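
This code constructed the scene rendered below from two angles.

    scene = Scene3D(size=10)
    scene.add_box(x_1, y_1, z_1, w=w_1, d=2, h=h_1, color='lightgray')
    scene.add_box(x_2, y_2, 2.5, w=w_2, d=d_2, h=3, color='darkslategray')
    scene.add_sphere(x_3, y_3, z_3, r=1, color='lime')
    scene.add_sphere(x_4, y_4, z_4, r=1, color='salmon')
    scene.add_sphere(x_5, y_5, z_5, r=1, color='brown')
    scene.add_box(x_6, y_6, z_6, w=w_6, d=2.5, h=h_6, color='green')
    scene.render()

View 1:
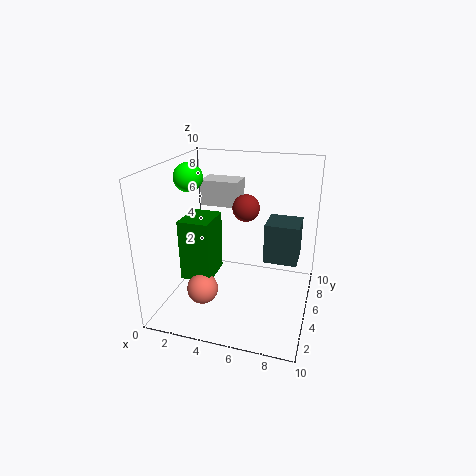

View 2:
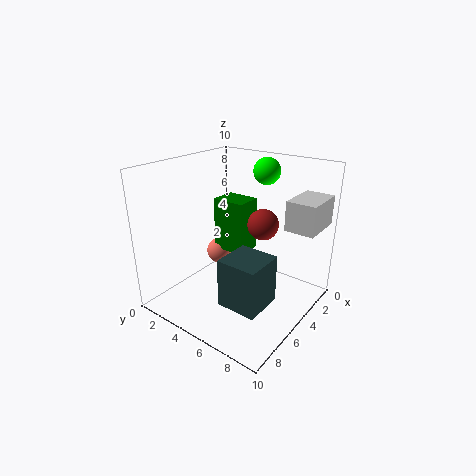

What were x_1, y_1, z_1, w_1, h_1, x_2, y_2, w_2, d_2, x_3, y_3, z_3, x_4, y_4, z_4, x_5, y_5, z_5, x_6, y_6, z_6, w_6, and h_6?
x_1 = 1; y_1 = 8; z_1 = 6; w_1 = 3; h_1 = 2; x_2 = 6.5; y_2 = 6.5; w_2 = 2.5; d_2 = 2.5; x_3 = 1.5; y_3 = 5; z_3 = 9; x_4 = 3.5; y_4 = 2; z_4 = 2.5; x_5 = 5; y_5 = 7; z_5 = 6.5; x_6 = 2; y_6 = 2; z_6 = 3; w_6 = 2; h_6 = 4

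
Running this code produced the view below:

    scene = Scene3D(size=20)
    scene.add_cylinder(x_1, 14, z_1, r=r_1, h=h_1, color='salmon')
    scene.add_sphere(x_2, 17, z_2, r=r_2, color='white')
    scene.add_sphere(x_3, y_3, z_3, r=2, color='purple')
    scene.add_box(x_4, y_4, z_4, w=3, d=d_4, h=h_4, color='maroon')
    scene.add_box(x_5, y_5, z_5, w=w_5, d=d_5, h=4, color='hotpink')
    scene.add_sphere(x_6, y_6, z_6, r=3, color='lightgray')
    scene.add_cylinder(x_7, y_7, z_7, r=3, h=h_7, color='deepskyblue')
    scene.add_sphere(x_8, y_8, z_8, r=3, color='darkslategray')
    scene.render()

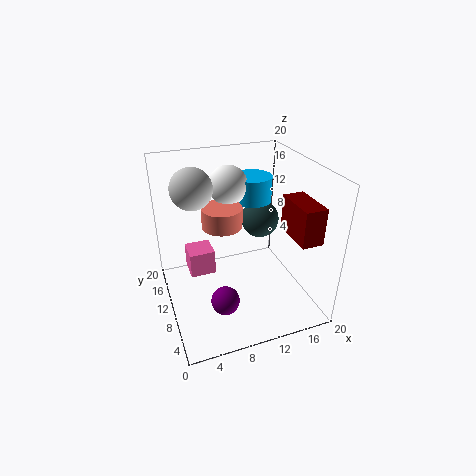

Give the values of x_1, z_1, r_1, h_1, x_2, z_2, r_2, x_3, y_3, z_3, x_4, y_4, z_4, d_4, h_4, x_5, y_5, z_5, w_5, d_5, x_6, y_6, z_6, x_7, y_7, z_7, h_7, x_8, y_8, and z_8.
x_1 = 9; z_1 = 10; r_1 = 3; h_1 = 3; x_2 = 11; z_2 = 15; r_2 = 3; x_3 = 7; y_3 = 7; z_3 = 2; x_4 = 16; y_4 = 3; z_4 = 11; d_4 = 6; h_4 = 5; x_5 = 4; y_5 = 15; z_5 = 1; w_5 = 4; d_5 = 4; x_6 = 5; y_6 = 15; z_6 = 16; x_7 = 15; y_7 = 17; z_7 = 12; h_7 = 4; x_8 = 16; y_8 = 16; z_8 = 9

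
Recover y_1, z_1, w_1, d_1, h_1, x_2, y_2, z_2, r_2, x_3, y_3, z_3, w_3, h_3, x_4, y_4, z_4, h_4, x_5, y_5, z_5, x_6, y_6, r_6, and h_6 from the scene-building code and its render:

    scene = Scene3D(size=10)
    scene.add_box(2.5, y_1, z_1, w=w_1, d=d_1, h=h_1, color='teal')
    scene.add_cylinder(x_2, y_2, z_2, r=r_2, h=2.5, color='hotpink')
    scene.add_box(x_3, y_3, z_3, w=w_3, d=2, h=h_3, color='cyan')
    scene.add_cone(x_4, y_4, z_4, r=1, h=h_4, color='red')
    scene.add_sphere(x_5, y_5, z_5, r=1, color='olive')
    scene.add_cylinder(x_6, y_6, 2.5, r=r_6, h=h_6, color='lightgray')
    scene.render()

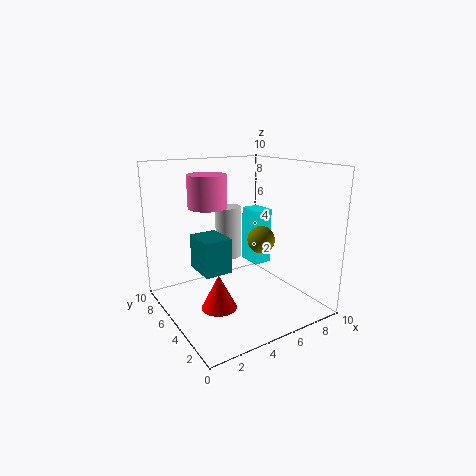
y_1 = 5, z_1 = 2.5, w_1 = 2, d_1 = 2.5, h_1 = 2.5, x_2 = 4.5, y_2 = 8.5, z_2 = 6.5, r_2 = 1.5, x_3 = 8, y_3 = 7, z_3 = 1.5, w_3 = 1.5, h_3 = 4.5, x_4 = 1.5, y_4 = 1.5, z_4 = 2.5, h_4 = 2, x_5 = 7, y_5 = 5, z_5 = 4.5, x_6 = 6, y_6 = 8, r_6 = 1, h_6 = 4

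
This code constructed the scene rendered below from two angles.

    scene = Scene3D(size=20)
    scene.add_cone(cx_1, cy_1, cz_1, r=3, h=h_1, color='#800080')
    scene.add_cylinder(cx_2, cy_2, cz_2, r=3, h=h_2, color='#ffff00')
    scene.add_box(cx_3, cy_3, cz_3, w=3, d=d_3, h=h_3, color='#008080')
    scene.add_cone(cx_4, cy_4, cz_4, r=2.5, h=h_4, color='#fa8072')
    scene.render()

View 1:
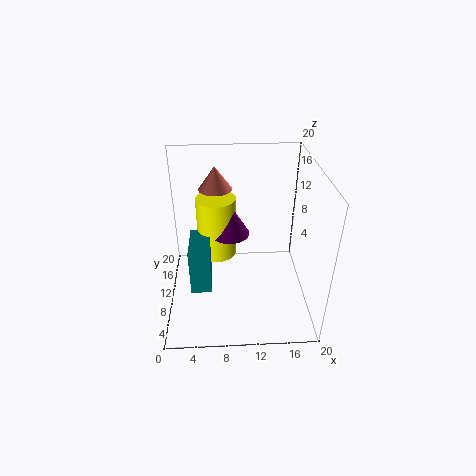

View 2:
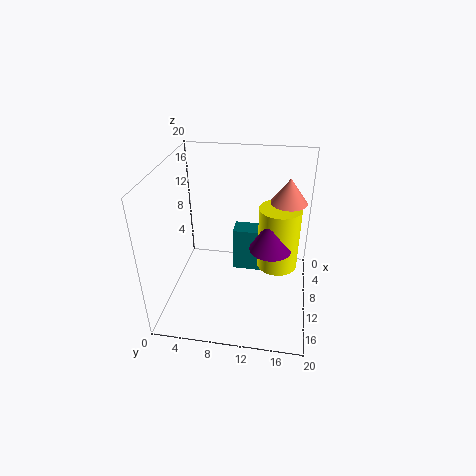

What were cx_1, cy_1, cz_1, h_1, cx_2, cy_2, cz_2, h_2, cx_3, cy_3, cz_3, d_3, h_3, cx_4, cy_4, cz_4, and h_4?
cx_1 = 9
cy_1 = 14.5
cz_1 = 8
h_1 = 5
cx_2 = 7
cy_2 = 15.5
cz_2 = 4
h_2 = 9.5
cx_3 = 3
cy_3 = 8.5
cz_3 = 1.5
d_3 = 6.5
h_3 = 7
cx_4 = 7
cy_4 = 16.5
cz_4 = 14.5
h_4 = 3.5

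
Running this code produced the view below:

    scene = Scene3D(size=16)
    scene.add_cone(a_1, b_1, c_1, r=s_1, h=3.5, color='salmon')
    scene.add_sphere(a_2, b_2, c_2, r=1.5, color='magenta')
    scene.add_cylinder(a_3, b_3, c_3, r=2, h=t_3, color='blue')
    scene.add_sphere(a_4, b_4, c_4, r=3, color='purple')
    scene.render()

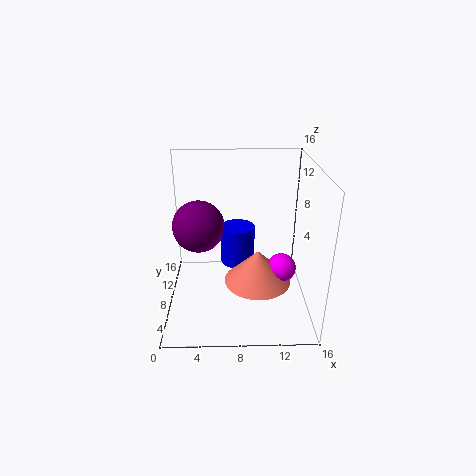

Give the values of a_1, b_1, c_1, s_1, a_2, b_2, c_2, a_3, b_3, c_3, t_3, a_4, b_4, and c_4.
a_1 = 10
b_1 = 5
c_1 = 4.5
s_1 = 3.5
a_2 = 12.5
b_2 = 5
c_2 = 6
a_3 = 8
b_3 = 10
c_3 = 4
t_3 = 4.5
a_4 = 3.5
b_4 = 10
c_4 = 8.5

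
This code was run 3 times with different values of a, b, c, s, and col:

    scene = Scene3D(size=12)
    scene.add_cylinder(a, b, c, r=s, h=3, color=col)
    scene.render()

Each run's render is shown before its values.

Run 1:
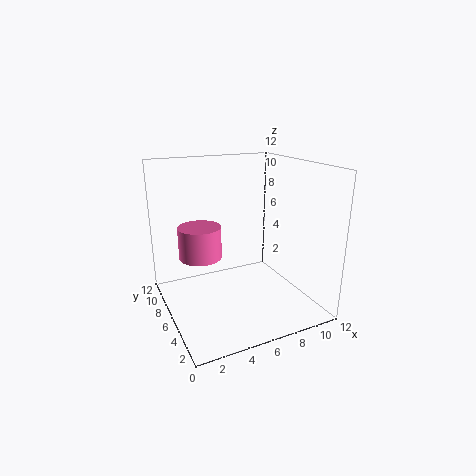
a = 4
b = 10
c = 3
s = 2
col = 'hotpink'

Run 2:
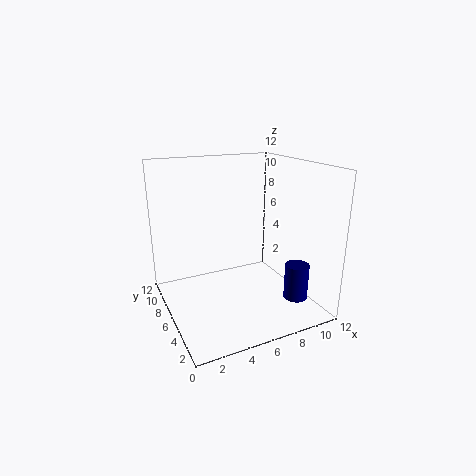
a = 10
b = 3
c = 1
s = 1
col = 'navy'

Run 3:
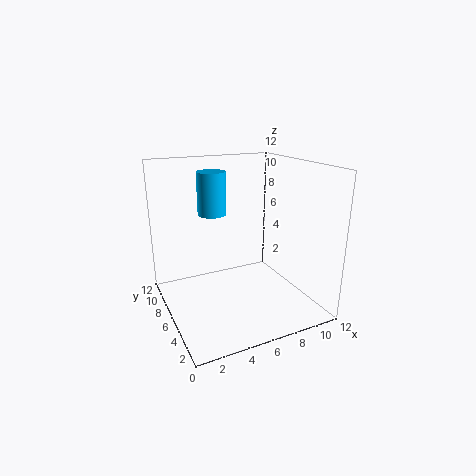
a = 3
b = 4
c = 9
s = 1
col = 'deepskyblue'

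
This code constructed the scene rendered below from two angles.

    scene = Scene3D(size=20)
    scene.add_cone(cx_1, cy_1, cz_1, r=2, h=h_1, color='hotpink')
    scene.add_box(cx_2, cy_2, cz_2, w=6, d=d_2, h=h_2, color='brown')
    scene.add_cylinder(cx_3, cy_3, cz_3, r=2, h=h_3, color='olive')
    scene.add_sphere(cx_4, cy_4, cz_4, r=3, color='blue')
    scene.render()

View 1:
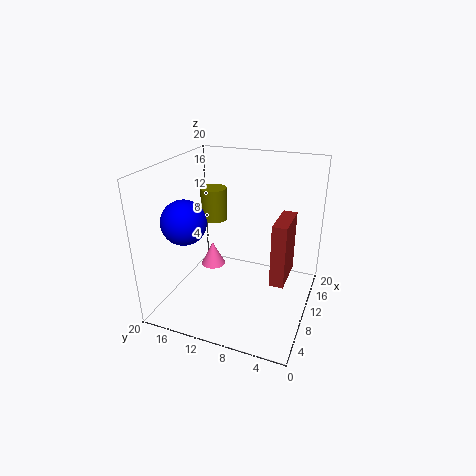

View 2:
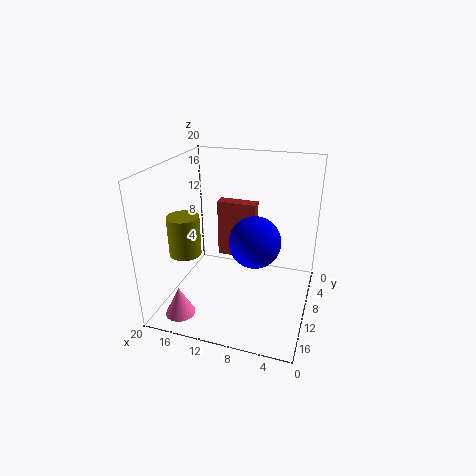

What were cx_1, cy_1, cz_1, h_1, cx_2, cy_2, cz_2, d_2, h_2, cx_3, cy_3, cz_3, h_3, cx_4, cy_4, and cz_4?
cx_1 = 16, cy_1 = 17, cz_1 = 1, h_1 = 4, cx_2 = 9, cy_2 = 3, cz_2 = 4, d_2 = 2, h_2 = 9, cx_3 = 15, cy_3 = 16, cz_3 = 10, h_3 = 5, cx_4 = 6, cy_4 = 16, cz_4 = 13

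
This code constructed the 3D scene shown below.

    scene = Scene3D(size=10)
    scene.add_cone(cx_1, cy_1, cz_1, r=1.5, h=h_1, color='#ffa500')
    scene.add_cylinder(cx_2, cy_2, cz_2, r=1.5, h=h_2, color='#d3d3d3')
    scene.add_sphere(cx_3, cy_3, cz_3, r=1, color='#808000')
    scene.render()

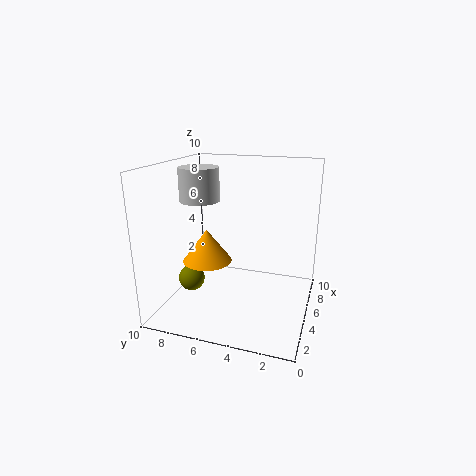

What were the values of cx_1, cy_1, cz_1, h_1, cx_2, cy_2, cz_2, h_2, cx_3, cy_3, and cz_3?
cx_1 = 2, cy_1 = 6, cz_1 = 4.5, h_1 = 2, cx_2 = 6.5, cy_2 = 8.5, cz_2 = 7, h_2 = 2.5, cx_3 = 5.5, cy_3 = 9, cz_3 = 1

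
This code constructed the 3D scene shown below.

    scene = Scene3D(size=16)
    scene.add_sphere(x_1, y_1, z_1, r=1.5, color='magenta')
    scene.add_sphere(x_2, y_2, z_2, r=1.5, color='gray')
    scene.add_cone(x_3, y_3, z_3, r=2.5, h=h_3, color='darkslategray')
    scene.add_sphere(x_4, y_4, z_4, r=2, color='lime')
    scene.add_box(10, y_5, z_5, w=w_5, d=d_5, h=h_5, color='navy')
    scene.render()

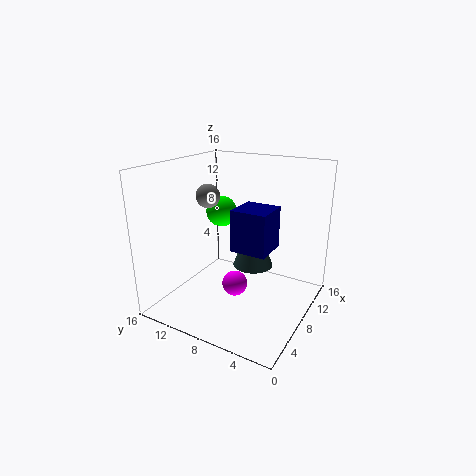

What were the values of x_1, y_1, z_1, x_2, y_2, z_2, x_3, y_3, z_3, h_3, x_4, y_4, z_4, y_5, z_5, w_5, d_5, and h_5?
x_1 = 8.5, y_1 = 8.75, z_1 = 1.75, x_2 = 11, y_2 = 14, z_2 = 11.25, x_3 = 12.25, y_3 = 8.25, z_3 = 2.75, h_3 = 6.75, x_4 = 13.25, y_4 = 13.5, z_4 = 8.75, y_5 = 5.75, z_5 = 5, w_5 = 4.5, d_5 = 4.5, h_5 = 5.25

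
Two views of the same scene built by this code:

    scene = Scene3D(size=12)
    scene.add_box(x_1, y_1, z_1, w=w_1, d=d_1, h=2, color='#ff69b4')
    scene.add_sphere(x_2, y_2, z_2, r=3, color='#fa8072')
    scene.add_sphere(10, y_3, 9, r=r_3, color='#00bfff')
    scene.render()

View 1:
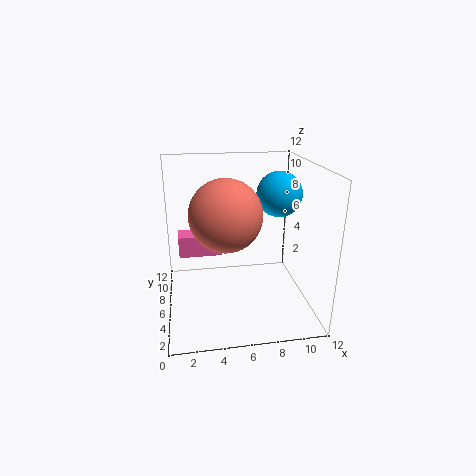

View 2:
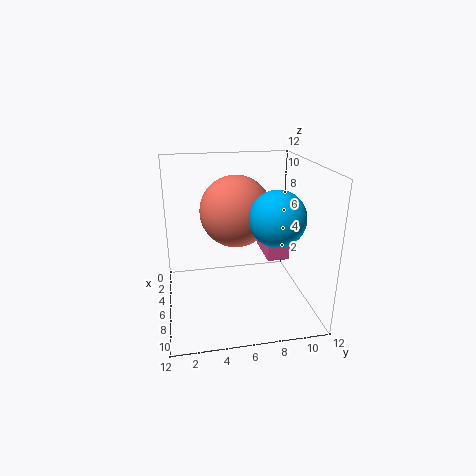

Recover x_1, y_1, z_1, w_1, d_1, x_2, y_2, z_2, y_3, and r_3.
x_1 = 1, y_1 = 9, z_1 = 3, w_1 = 4, d_1 = 2, x_2 = 5, y_2 = 6, z_2 = 8, y_3 = 8, r_3 = 2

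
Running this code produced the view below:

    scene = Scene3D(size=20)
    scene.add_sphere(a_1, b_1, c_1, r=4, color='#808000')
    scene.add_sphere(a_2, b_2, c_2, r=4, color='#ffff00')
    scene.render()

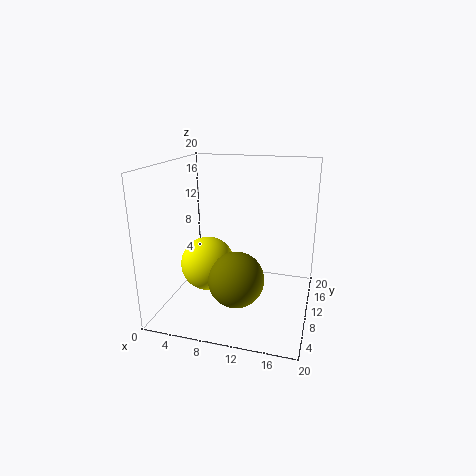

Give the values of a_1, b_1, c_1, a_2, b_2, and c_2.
a_1 = 10, b_1 = 9, c_1 = 4, a_2 = 5, b_2 = 11, c_2 = 5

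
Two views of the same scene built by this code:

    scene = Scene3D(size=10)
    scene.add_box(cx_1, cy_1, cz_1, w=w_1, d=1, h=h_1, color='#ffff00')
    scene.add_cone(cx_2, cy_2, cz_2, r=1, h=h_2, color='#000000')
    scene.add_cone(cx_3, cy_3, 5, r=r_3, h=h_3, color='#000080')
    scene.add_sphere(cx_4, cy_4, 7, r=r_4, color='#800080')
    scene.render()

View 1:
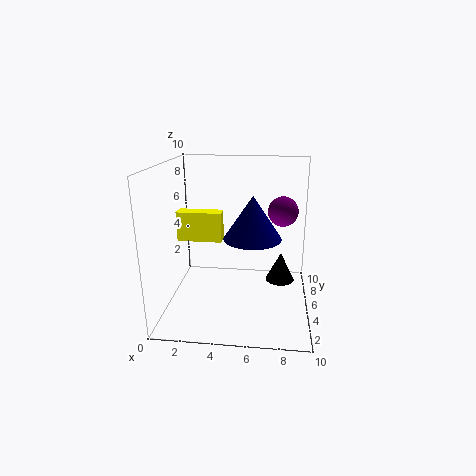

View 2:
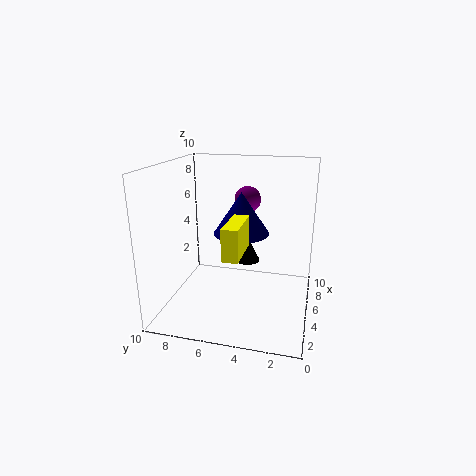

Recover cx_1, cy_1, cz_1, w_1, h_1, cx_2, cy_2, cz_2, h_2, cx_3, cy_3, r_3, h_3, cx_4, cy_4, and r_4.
cx_1 = 1
cy_1 = 4
cz_1 = 5
w_1 = 3
h_1 = 2
cx_2 = 8
cy_2 = 5
cz_2 = 2
h_2 = 2
cx_3 = 6
cy_3 = 5
r_3 = 2
h_3 = 3
cx_4 = 8
cy_4 = 5
r_4 = 1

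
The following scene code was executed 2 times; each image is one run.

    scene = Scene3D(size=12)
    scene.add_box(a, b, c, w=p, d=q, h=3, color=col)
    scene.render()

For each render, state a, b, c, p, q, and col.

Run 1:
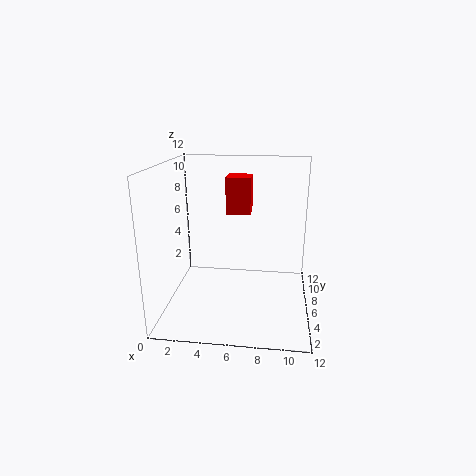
a = 5; b = 6; c = 8; p = 2; q = 2; col = 'red'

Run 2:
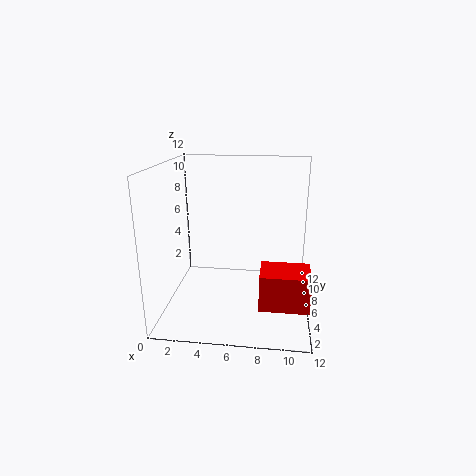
a = 8; b = 3; c = 1; p = 4; q = 3; col = 'red'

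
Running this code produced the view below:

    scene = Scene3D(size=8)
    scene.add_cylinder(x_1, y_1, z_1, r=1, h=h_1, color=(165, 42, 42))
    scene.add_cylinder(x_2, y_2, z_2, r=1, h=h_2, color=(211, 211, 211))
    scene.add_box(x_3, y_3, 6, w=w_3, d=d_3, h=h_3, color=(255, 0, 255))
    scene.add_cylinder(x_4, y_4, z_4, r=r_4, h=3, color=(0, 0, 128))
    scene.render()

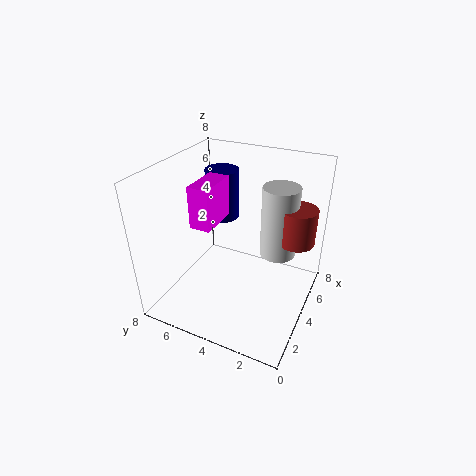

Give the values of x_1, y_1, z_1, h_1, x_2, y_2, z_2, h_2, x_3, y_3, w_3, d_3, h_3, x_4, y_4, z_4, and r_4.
x_1 = 5; y_1 = 1; z_1 = 4; h_1 = 2; x_2 = 5; y_2 = 2; z_2 = 3; h_2 = 4; x_3 = 1; y_3 = 4; w_3 = 2; d_3 = 1; h_3 = 2; x_4 = 6; y_4 = 6; z_4 = 4; r_4 = 1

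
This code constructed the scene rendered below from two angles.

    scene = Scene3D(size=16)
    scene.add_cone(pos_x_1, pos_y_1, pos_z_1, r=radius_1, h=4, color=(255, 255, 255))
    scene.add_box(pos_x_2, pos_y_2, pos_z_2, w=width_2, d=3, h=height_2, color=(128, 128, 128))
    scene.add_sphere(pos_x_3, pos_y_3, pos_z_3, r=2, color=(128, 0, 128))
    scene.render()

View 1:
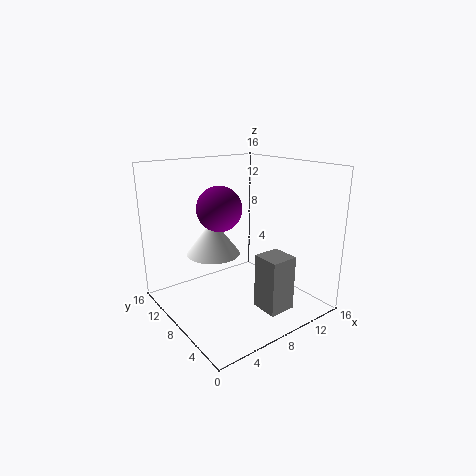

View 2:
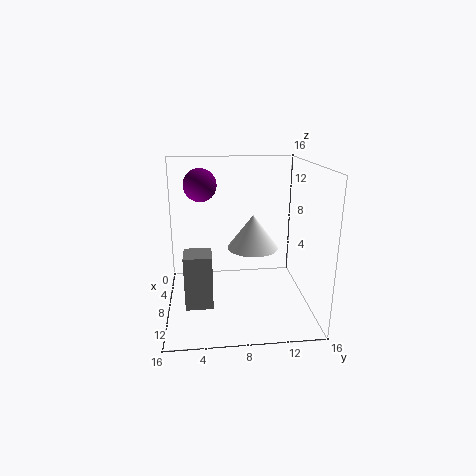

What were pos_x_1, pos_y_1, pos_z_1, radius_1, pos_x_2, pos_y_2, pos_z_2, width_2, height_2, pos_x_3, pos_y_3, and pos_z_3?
pos_x_1 = 6, pos_y_1 = 10, pos_z_1 = 6, radius_1 = 3, pos_x_2 = 8, pos_y_2 = 2, pos_z_2 = 1, width_2 = 3, height_2 = 6, pos_x_3 = 3, pos_y_3 = 4, pos_z_3 = 13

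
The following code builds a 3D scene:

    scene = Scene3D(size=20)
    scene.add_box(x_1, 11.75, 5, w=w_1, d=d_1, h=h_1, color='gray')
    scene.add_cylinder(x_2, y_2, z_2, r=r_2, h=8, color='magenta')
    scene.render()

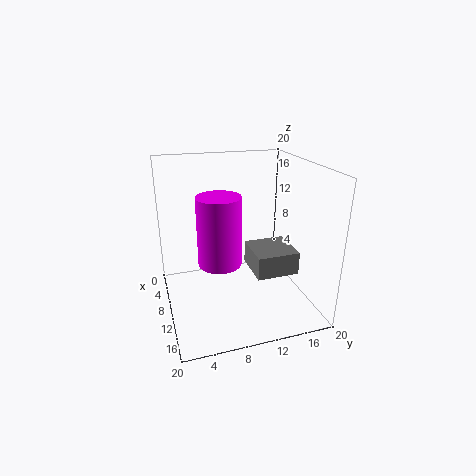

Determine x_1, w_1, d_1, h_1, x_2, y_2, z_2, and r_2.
x_1 = 7.75
w_1 = 6
d_1 = 6
h_1 = 3.25
x_2 = 16.5
y_2 = 5.75
z_2 = 10.25
r_2 = 2.5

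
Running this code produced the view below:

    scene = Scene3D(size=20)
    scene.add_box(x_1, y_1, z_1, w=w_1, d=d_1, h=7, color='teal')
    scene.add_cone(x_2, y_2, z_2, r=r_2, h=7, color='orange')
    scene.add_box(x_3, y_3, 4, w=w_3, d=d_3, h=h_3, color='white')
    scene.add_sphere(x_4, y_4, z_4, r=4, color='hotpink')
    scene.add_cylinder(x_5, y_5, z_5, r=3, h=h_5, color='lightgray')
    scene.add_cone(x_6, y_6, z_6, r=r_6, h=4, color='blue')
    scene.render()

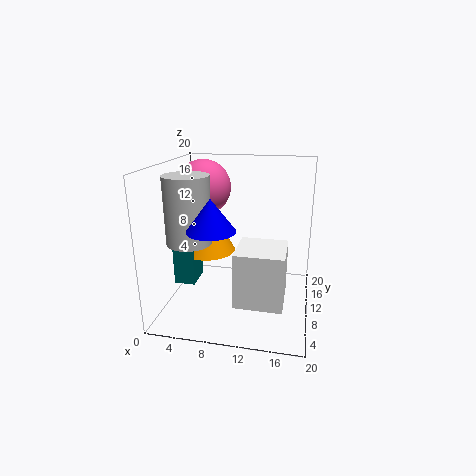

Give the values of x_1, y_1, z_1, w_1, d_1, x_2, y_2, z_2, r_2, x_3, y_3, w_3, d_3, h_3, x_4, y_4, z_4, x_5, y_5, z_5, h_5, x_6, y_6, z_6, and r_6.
x_1 = 1, y_1 = 8, z_1 = 3, w_1 = 3, d_1 = 4, x_2 = 5, y_2 = 12, z_2 = 7, r_2 = 4, x_3 = 11, y_3 = 2, w_3 = 6, d_3 = 6, h_3 = 7, x_4 = 4, y_4 = 14, z_4 = 16, x_5 = 4, y_5 = 7, z_5 = 10, h_5 = 9, x_6 = 8, y_6 = 4, z_6 = 13, r_6 = 3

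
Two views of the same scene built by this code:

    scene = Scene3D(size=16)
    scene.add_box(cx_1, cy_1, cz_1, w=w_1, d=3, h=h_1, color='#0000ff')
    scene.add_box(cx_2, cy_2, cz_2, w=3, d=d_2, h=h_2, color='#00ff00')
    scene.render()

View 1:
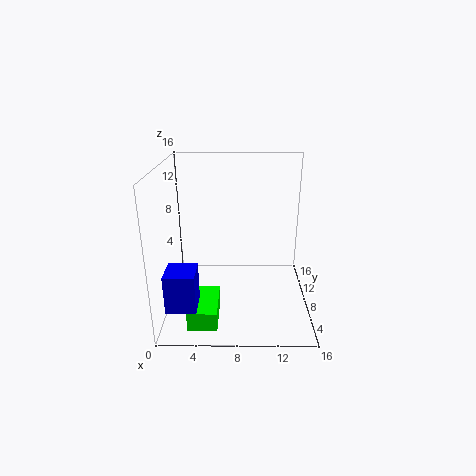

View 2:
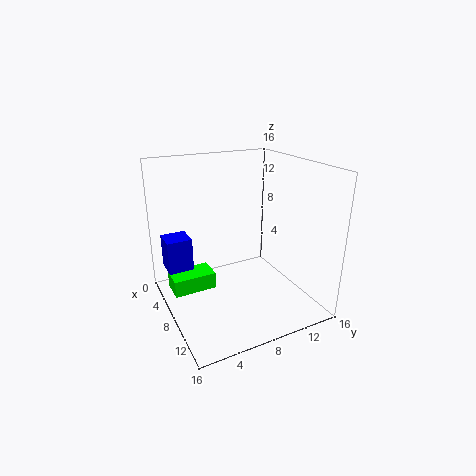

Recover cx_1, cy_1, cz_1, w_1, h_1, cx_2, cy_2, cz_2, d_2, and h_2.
cx_1 = 1
cy_1 = 1
cz_1 = 3
w_1 = 3
h_1 = 4
cx_2 = 3
cy_2 = 1
cz_2 = 1
d_2 = 5
h_2 = 2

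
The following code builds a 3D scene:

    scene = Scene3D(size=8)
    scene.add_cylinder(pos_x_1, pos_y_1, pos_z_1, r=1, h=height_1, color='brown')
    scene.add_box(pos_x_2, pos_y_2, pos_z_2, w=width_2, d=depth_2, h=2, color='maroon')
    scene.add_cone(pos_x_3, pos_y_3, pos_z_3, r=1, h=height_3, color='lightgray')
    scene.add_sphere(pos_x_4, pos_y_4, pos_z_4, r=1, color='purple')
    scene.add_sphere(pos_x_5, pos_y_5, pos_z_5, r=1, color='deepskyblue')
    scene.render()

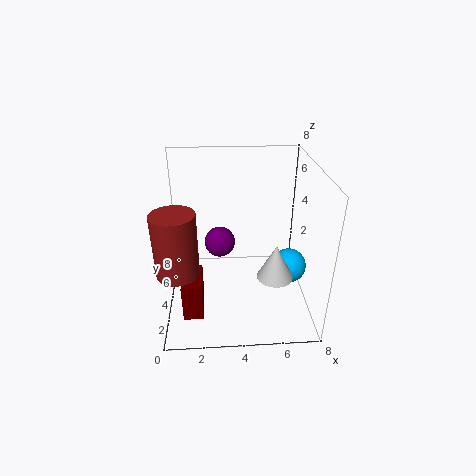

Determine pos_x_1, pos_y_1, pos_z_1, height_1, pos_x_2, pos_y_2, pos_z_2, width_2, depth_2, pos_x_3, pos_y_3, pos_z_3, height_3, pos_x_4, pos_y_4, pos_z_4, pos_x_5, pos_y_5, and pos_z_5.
pos_x_1 = 1
pos_y_1 = 1
pos_z_1 = 4
height_1 = 3
pos_x_2 = 1
pos_y_2 = 1
pos_z_2 = 1
width_2 = 1
depth_2 = 2
pos_x_3 = 6
pos_y_3 = 3
pos_z_3 = 2
height_3 = 2
pos_x_4 = 3
pos_y_4 = 7
pos_z_4 = 2
pos_x_5 = 7
pos_y_5 = 4
pos_z_5 = 2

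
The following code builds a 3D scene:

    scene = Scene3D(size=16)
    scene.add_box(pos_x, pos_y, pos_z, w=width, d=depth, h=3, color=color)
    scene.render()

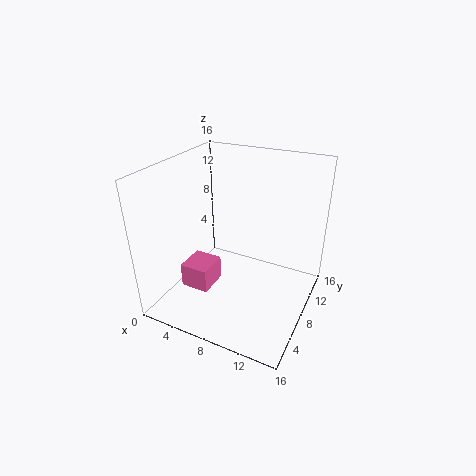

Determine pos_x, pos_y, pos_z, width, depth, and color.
pos_x = 1
pos_y = 6.25
pos_z = 0.25
width = 3.5
depth = 3.75
color = 'hotpink'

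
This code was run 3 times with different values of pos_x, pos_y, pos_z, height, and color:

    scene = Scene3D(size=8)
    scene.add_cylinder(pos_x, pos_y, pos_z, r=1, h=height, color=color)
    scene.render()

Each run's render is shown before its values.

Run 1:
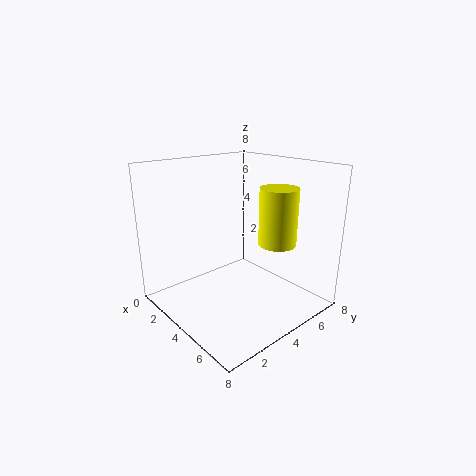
pos_x = 6
pos_y = 5
pos_z = 4
height = 3
color = 'yellow'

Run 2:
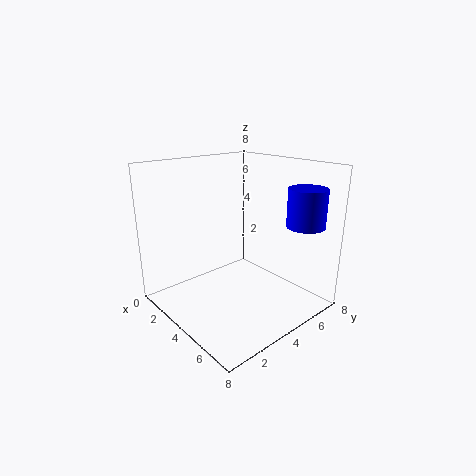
pos_x = 7
pos_y = 6
pos_z = 5
height = 2
color = 'blue'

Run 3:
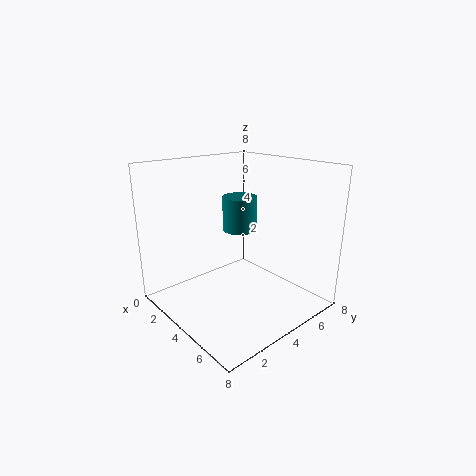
pos_x = 3
pos_y = 5
pos_z = 4
height = 2
color = 'teal'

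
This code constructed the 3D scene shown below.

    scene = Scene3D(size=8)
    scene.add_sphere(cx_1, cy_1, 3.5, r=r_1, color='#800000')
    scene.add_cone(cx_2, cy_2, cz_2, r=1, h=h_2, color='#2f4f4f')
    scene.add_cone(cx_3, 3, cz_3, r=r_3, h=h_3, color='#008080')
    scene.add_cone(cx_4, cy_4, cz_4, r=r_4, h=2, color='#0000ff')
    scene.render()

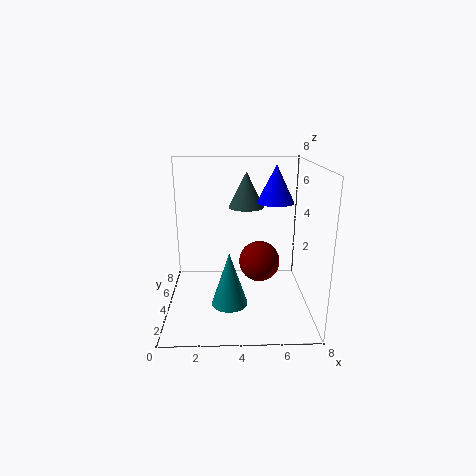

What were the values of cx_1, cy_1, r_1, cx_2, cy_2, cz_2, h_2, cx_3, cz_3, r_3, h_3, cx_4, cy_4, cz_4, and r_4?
cx_1 = 5
cy_1 = 2
r_1 = 1
cx_2 = 4.5
cy_2 = 5
cz_2 = 5.5
h_2 = 2
cx_3 = 3.5
cz_3 = 0.5
r_3 = 1
h_3 = 3
cx_4 = 6
cy_4 = 4
cz_4 = 6
r_4 = 1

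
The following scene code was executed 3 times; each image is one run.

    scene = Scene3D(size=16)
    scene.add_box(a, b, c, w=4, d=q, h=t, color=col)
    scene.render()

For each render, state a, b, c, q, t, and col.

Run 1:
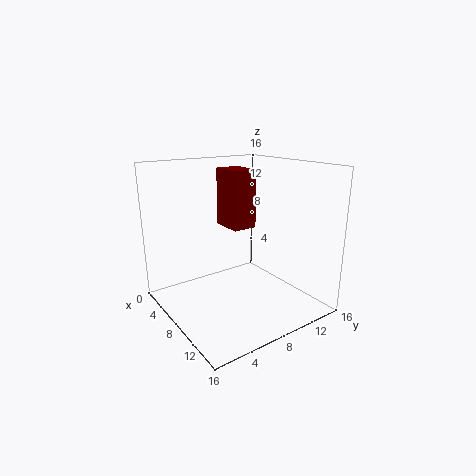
a = 2, b = 9, c = 8, q = 3, t = 7, col = 'maroon'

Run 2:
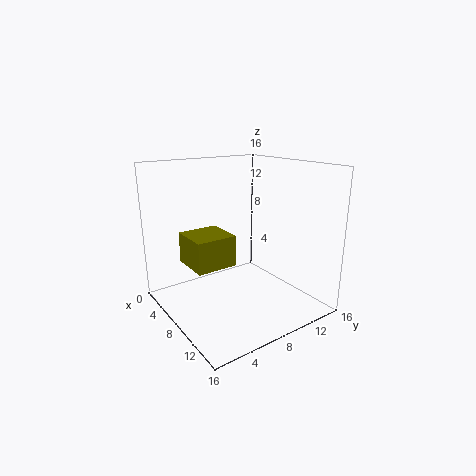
a = 8, b = 1, c = 7, q = 4, t = 3, col = 'olive'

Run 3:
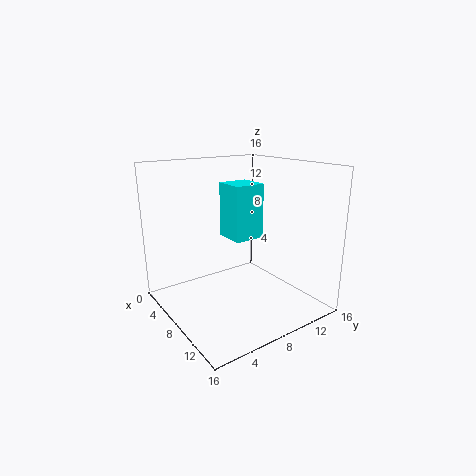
a = 1, b = 10, c = 6, q = 4, t = 7, col = 'cyan'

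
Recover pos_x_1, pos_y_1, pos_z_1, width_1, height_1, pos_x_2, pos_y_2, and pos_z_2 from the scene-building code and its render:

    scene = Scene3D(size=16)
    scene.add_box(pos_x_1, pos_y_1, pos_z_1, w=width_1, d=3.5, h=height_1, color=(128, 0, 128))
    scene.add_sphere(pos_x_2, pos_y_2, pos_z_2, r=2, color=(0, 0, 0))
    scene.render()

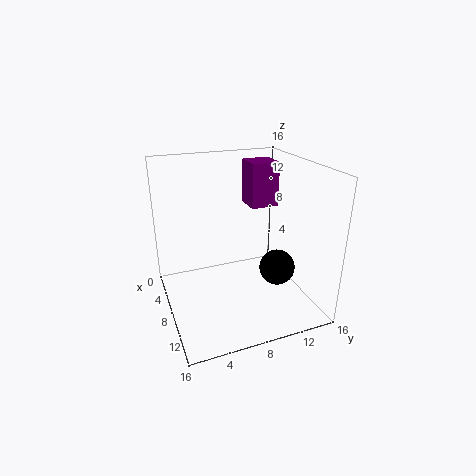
pos_x_1 = 0.5; pos_y_1 = 11.5; pos_z_1 = 9.5; width_1 = 3.5; height_1 = 5.5; pos_x_2 = 10; pos_y_2 = 12; pos_z_2 = 4.5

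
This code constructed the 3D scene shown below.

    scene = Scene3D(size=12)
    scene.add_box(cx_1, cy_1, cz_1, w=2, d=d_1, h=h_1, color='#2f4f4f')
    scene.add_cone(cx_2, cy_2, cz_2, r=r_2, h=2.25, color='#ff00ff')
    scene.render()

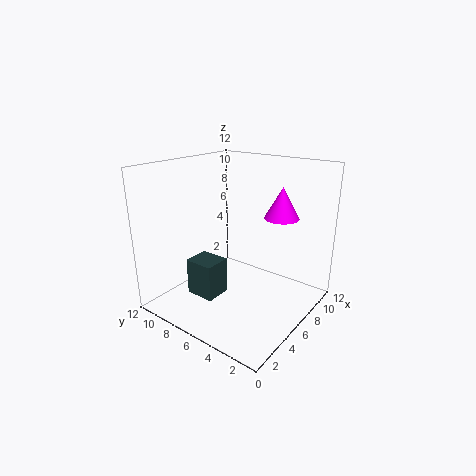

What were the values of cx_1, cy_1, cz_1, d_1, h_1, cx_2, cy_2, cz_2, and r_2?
cx_1 = 1.25
cy_1 = 5
cz_1 = 2.75
d_1 = 2.25
h_1 = 2.75
cx_2 = 5.5
cy_2 = 1.75
cz_2 = 8.75
r_2 = 1.25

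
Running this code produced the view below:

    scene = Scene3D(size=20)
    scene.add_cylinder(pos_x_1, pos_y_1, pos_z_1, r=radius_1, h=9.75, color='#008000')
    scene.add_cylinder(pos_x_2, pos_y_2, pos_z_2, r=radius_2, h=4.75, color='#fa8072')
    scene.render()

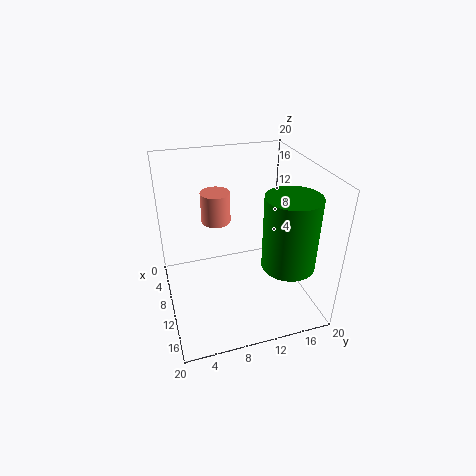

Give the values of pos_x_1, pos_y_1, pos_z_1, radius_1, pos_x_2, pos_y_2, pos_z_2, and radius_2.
pos_x_1 = 15.25; pos_y_1 = 15.25; pos_z_1 = 8; radius_1 = 3.5; pos_x_2 = 3.5; pos_y_2 = 8.5; pos_z_2 = 9.5; radius_2 = 2.25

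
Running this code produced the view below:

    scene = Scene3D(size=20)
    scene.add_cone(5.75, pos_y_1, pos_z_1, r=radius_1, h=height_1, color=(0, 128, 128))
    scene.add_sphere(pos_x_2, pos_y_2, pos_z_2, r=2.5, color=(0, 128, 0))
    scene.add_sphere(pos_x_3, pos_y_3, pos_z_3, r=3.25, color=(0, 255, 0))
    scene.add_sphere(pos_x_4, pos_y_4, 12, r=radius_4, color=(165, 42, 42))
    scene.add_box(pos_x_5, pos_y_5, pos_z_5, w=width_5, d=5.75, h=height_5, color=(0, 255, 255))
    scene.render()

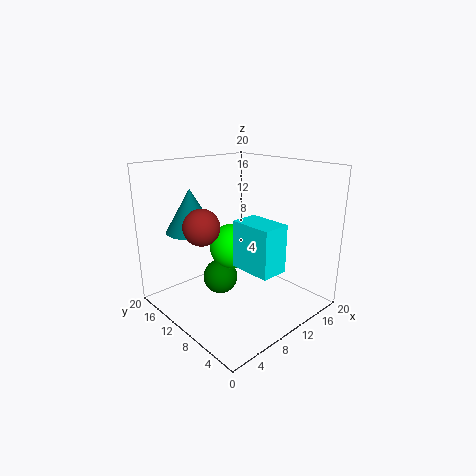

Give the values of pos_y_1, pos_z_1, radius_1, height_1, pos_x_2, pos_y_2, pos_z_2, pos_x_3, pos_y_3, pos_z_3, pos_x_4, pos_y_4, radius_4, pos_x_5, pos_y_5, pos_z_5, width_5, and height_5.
pos_y_1 = 15, pos_z_1 = 10.75, radius_1 = 3.5, height_1 = 6, pos_x_2 = 8.75, pos_y_2 = 12.5, pos_z_2 = 3.5, pos_x_3 = 10.25, pos_y_3 = 11.5, pos_z_3 = 8.25, pos_x_4 = 5.5, pos_y_4 = 12.25, radius_4 = 2.5, pos_x_5 = 7.5, pos_y_5 = 2.5, pos_z_5 = 7.25, width_5 = 3.75, height_5 = 6.25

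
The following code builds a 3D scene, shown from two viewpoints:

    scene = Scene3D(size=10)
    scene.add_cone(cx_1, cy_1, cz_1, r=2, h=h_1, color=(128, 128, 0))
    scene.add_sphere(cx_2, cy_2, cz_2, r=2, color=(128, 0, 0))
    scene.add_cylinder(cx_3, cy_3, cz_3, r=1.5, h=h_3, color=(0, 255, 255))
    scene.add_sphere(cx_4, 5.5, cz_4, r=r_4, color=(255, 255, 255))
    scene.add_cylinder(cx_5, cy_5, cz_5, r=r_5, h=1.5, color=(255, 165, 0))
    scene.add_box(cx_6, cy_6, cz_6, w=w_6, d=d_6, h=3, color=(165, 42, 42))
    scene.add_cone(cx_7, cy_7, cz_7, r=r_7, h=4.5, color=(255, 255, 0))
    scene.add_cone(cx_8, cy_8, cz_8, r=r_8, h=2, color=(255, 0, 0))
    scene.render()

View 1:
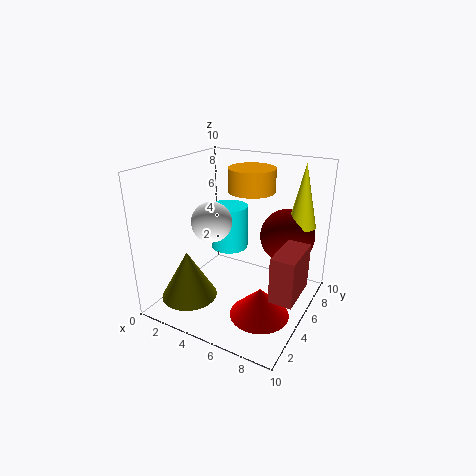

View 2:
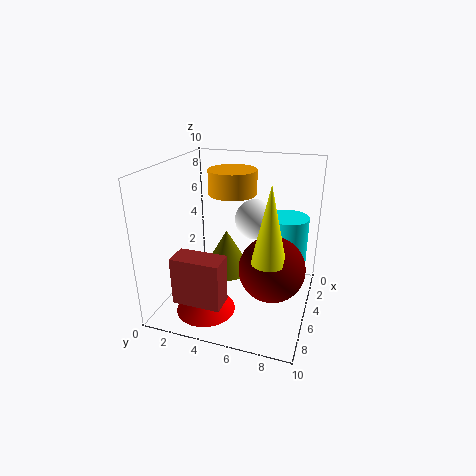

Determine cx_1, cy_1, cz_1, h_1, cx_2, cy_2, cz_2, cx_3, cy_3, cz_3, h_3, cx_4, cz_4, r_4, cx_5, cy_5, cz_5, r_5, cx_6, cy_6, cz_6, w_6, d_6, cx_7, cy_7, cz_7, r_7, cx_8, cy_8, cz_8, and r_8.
cx_1 = 2
cy_1 = 3
cz_1 = 0.5
h_1 = 3.5
cx_2 = 7.5
cy_2 = 8
cz_2 = 4.5
cx_3 = 2.5
cy_3 = 8
cz_3 = 2.5
h_3 = 3.5
cx_4 = 2.5
cz_4 = 5.5
r_4 = 1.5
cx_5 = 6
cy_5 = 5
cz_5 = 8.5
r_5 = 1.5
cx_6 = 8.5
cy_6 = 2.5
cz_6 = 2.5
w_6 = 1.5
d_6 = 3
cx_7 = 8.5
cy_7 = 8
cz_7 = 5.5
r_7 = 1
cx_8 = 7.5
cy_8 = 3.5
cz_8 = 0.5
r_8 = 2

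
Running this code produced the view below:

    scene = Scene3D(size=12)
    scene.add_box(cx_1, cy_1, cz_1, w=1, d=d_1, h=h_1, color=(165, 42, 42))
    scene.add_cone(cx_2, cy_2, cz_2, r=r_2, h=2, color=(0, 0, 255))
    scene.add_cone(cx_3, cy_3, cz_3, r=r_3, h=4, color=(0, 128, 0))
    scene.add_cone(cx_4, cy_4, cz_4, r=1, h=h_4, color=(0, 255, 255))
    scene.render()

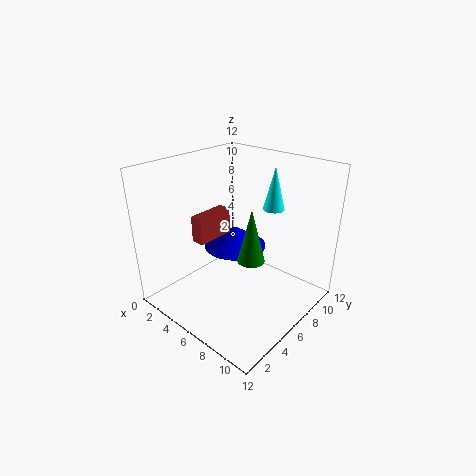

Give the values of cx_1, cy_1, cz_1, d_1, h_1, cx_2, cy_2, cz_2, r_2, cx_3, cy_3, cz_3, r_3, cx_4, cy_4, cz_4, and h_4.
cx_1 = 5; cy_1 = 2; cz_1 = 7; d_1 = 3; h_1 = 2; cx_2 = 3; cy_2 = 9; cz_2 = 3; r_2 = 3; cx_3 = 9; cy_3 = 4; cz_3 = 6; r_3 = 1; cx_4 = 6; cy_4 = 11; cz_4 = 7; h_4 = 4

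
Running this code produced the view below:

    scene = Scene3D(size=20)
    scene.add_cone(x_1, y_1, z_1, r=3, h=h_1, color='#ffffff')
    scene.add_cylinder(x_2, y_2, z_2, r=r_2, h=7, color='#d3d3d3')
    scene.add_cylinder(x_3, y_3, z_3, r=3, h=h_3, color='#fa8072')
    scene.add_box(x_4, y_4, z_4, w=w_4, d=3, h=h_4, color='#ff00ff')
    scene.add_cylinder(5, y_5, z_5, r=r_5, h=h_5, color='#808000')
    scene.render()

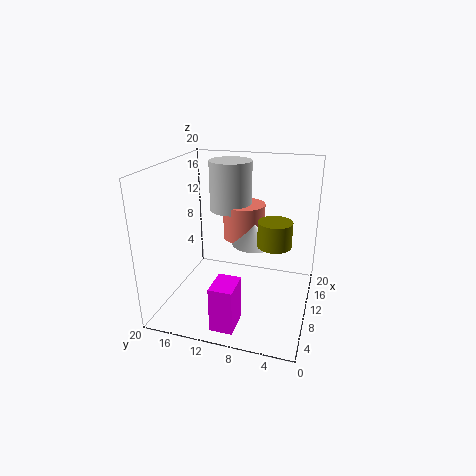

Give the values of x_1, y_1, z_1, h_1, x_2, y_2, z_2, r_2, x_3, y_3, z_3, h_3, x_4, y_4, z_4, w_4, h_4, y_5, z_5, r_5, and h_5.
x_1 = 11
y_1 = 8
z_1 = 9
h_1 = 3
x_2 = 13
y_2 = 12
z_2 = 13
r_2 = 3
x_3 = 13
y_3 = 10
z_3 = 9
h_3 = 5
x_4 = 1
y_4 = 8
z_4 = 1
w_4 = 4
h_4 = 6
y_5 = 4
z_5 = 12
r_5 = 2
h_5 = 3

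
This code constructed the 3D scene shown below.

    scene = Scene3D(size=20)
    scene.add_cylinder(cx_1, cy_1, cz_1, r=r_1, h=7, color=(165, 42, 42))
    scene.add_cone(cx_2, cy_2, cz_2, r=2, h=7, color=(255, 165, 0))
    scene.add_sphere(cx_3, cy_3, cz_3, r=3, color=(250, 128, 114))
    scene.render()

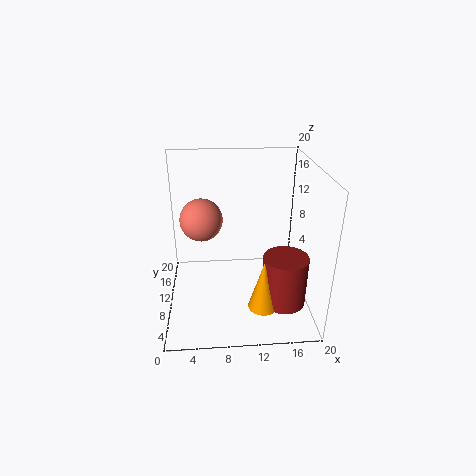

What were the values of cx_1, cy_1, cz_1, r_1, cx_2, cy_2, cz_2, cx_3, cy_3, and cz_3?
cx_1 = 16, cy_1 = 6, cz_1 = 2, r_1 = 3, cx_2 = 13, cy_2 = 5, cz_2 = 2, cx_3 = 5, cy_3 = 12, cz_3 = 12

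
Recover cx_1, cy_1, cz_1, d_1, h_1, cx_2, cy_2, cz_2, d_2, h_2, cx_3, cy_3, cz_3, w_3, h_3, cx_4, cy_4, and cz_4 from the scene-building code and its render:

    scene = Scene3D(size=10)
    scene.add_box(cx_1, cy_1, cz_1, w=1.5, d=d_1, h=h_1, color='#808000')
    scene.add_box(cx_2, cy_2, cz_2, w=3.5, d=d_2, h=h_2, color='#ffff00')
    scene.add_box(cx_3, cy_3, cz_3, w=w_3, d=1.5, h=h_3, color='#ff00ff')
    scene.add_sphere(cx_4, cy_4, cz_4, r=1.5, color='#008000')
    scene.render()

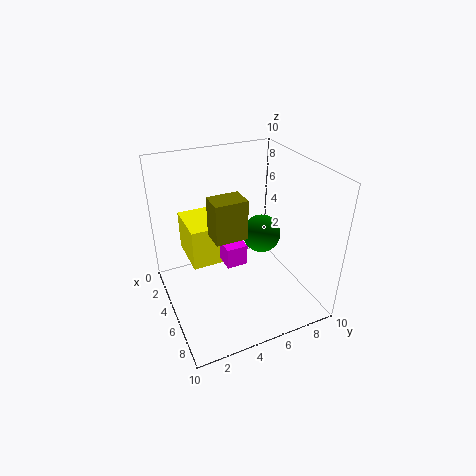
cx_1 = 6; cy_1 = 2.5; cz_1 = 6.5; d_1 = 2; h_1 = 2.5; cx_2 = 0.5; cy_2 = 2; cz_2 = 2.5; d_2 = 2.5; h_2 = 3; cx_3 = 3.5; cy_3 = 4; cz_3 = 3; w_3 = 2; h_3 = 1.5; cx_4 = 3; cy_4 = 8; cz_4 = 3.5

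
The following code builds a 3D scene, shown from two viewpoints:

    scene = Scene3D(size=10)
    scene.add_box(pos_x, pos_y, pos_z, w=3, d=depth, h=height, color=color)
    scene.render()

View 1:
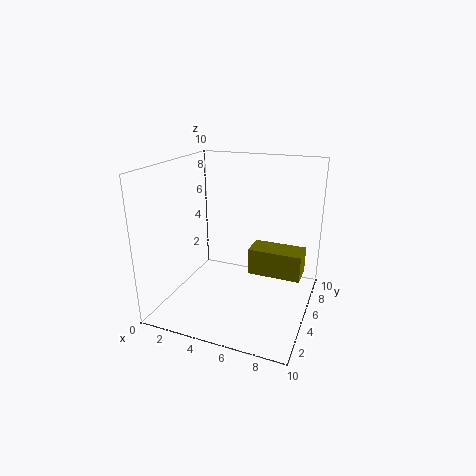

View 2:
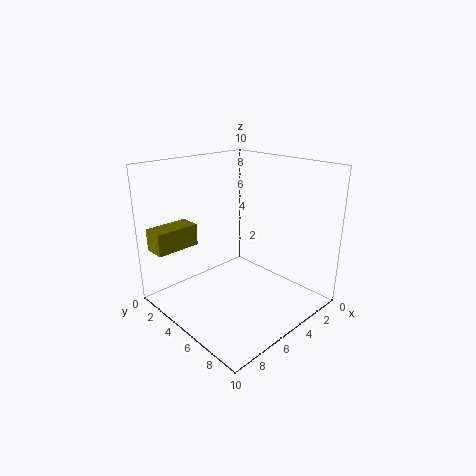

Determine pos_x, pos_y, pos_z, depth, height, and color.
pos_x = 7
pos_y = 1.5
pos_z = 4.5
depth = 1.5
height = 1.5
color = 'olive'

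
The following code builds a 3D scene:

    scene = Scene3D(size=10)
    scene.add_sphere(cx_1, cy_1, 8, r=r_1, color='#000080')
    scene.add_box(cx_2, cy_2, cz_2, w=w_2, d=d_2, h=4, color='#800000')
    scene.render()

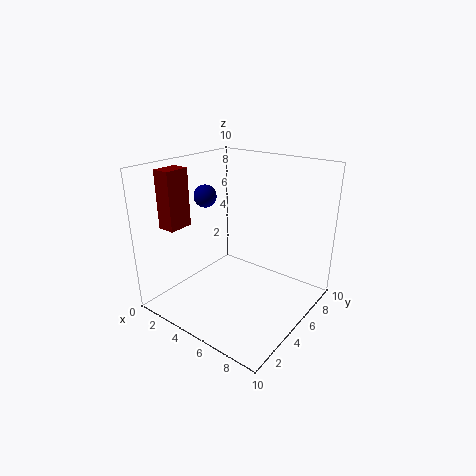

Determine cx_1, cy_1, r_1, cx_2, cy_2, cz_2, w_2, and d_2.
cx_1 = 3.25
cy_1 = 3.75
r_1 = 0.75
cx_2 = 0.75
cy_2 = 1.75
cz_2 = 5.75
w_2 = 1.25
d_2 = 1.75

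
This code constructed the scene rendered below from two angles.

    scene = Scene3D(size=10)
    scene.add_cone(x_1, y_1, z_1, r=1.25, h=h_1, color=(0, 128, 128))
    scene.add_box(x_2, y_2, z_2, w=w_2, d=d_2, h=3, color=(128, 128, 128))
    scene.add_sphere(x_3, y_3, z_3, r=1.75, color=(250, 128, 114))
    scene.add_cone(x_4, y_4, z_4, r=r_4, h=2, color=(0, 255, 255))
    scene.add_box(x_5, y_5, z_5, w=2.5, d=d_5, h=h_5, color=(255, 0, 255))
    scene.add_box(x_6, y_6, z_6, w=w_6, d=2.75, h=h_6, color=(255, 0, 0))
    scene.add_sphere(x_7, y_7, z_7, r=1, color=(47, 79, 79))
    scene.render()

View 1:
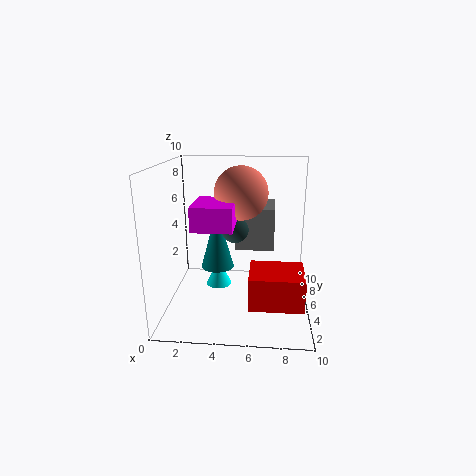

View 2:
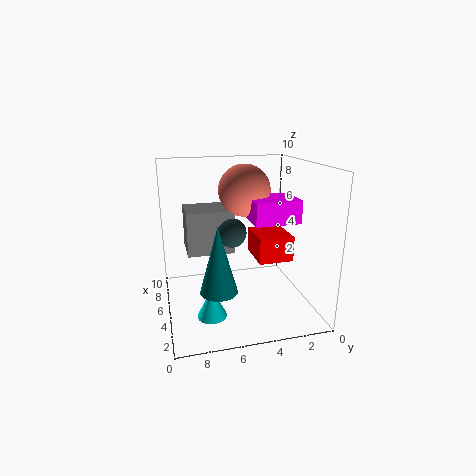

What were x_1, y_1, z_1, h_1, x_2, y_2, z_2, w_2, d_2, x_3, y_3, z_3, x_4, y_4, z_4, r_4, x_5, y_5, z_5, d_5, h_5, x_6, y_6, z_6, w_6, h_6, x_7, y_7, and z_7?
x_1 = 3.25
y_1 = 6.75
z_1 = 2
h_1 = 4.5
x_2 = 4.75
y_2 = 5.25
z_2 = 4
w_2 = 2.75
d_2 = 3.25
x_3 = 5.25
y_3 = 4.5
z_3 = 8.25
x_4 = 3.25
y_4 = 7.25
z_4 = 0.25
r_4 = 1
x_5 = 2.5
y_5 = 1.5
z_5 = 6.5
d_5 = 3
h_5 = 1.5
x_6 = 6
y_6 = 0.25
z_6 = 2.25
w_6 = 3.25
h_6 = 2
x_7 = 4.75
y_7 = 5.5
z_7 = 5.5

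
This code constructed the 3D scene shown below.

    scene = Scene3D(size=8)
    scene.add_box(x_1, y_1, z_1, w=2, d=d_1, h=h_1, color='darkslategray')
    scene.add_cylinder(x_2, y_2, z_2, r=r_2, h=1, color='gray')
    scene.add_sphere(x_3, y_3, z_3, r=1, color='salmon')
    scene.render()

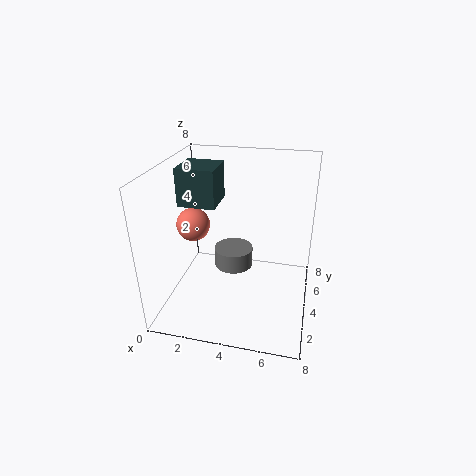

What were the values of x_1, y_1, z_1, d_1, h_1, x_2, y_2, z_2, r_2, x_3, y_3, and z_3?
x_1 = 1
y_1 = 3
z_1 = 6
d_1 = 2
h_1 = 2
x_2 = 4
y_2 = 3
z_2 = 3
r_2 = 1
x_3 = 1
y_3 = 5
z_3 = 4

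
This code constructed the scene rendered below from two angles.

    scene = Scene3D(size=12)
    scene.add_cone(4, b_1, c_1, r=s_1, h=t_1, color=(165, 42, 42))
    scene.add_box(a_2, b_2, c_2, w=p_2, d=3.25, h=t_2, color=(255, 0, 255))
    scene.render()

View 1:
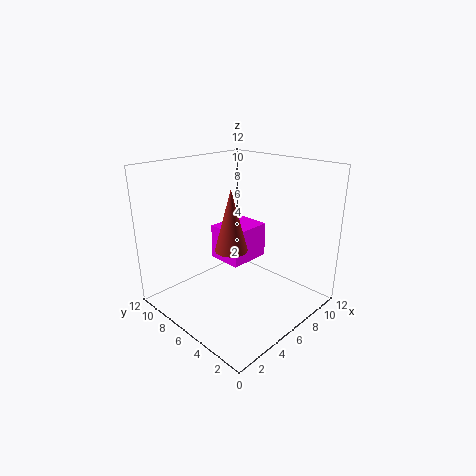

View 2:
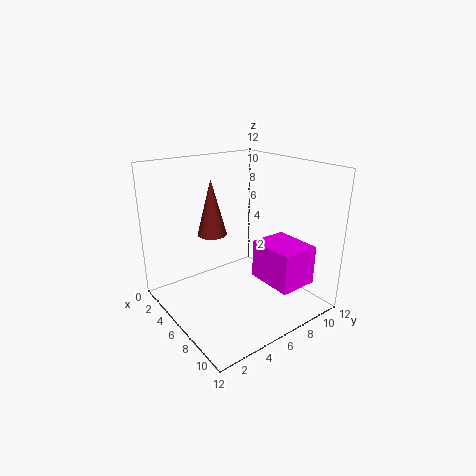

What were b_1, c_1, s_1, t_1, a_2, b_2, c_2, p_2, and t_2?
b_1 = 4.75; c_1 = 6; s_1 = 1.25; t_1 = 4.75; a_2 = 6.75; b_2 = 7; c_2 = 2.5; p_2 = 4; t_2 = 3.25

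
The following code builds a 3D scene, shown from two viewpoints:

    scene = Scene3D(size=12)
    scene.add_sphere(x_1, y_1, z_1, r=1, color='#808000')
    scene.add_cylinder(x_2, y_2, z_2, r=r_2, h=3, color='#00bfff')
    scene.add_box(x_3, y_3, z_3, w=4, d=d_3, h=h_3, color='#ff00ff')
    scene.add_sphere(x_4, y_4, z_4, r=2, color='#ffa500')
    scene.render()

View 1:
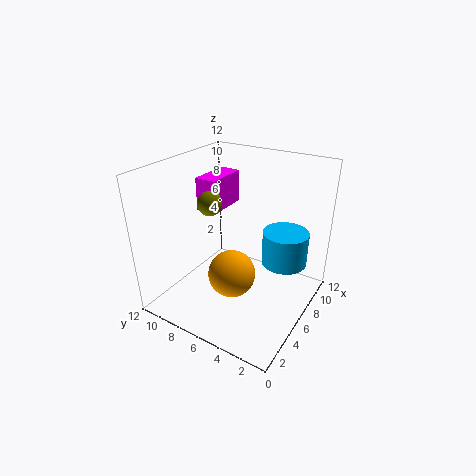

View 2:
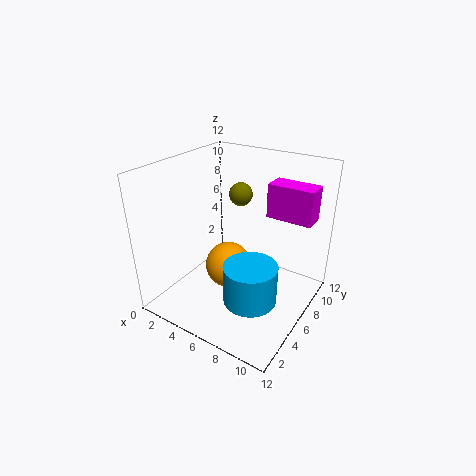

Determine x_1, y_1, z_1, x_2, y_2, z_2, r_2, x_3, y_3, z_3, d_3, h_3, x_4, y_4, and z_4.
x_1 = 5, y_1 = 8, z_1 = 9, x_2 = 9, y_2 = 3, z_2 = 3, r_2 = 2, x_3 = 7, y_3 = 9, z_3 = 7, d_3 = 2, h_3 = 3, x_4 = 5, y_4 = 6, z_4 = 3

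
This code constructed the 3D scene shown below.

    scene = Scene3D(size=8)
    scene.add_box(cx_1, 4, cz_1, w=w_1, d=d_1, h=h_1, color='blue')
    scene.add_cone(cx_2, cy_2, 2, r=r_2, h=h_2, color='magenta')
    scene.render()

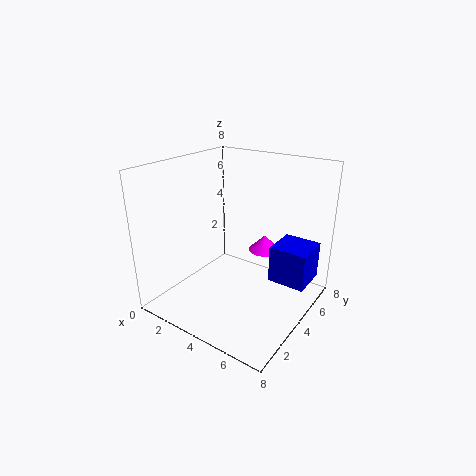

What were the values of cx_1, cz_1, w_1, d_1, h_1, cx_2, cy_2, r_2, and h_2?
cx_1 = 6; cz_1 = 2; w_1 = 2; d_1 = 2; h_1 = 2; cx_2 = 4; cy_2 = 7; r_2 = 1; h_2 = 1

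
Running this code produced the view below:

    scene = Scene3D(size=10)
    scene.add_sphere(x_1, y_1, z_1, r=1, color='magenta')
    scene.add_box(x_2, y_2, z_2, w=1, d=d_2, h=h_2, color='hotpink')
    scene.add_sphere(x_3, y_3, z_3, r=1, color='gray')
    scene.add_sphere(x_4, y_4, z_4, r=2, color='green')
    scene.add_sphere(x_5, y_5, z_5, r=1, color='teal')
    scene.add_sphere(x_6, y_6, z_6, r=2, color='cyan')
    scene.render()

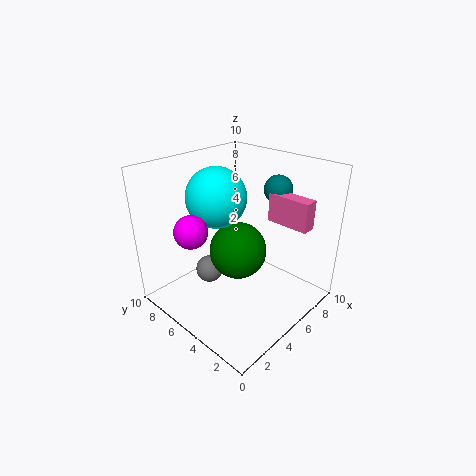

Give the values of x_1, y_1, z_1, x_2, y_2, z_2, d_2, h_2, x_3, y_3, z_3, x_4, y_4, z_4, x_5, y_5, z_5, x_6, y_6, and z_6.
x_1 = 1
y_1 = 5
z_1 = 7
x_2 = 7
y_2 = 1
z_2 = 6
d_2 = 3
h_2 = 2
x_3 = 4
y_3 = 7
z_3 = 2
x_4 = 5
y_4 = 5
z_4 = 4
x_5 = 8
y_5 = 4
z_5 = 8
x_6 = 4
y_6 = 6
z_6 = 8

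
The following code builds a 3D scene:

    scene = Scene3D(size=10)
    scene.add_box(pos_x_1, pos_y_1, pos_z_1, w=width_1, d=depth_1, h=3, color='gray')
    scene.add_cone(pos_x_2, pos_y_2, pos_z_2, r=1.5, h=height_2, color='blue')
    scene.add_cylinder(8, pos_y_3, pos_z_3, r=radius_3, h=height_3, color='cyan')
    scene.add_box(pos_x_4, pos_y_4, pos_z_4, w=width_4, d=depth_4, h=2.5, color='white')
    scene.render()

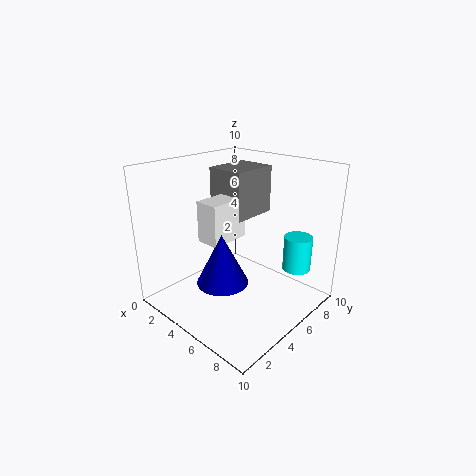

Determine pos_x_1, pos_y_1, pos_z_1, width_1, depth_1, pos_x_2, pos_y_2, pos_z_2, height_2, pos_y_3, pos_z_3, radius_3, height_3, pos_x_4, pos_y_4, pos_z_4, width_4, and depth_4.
pos_x_1 = 4
pos_y_1 = 3.5
pos_z_1 = 7
width_1 = 2.5
depth_1 = 3
pos_x_2 = 7
pos_y_2 = 1.5
pos_z_2 = 4
height_2 = 3
pos_y_3 = 8
pos_z_3 = 2.5
radius_3 = 1
height_3 = 2.5
pos_x_4 = 5
pos_y_4 = 1.5
pos_z_4 = 6
width_4 = 1.5
depth_4 = 2.5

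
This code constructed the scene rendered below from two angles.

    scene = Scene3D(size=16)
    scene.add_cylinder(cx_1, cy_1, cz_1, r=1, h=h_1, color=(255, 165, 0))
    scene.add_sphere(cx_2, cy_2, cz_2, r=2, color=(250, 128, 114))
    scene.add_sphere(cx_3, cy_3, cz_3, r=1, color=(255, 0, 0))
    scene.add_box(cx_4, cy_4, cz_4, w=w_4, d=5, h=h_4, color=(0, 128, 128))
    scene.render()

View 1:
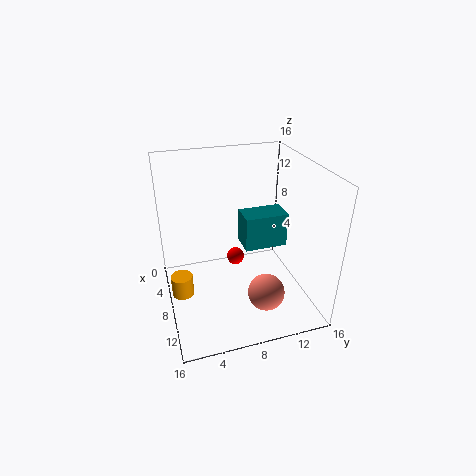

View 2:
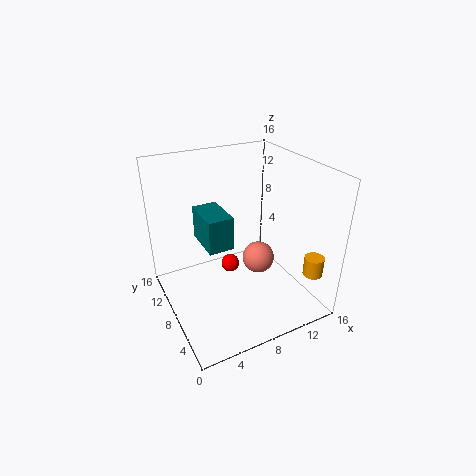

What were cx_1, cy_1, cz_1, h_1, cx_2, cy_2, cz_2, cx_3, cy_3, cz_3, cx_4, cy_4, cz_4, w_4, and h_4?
cx_1 = 13
cy_1 = 1
cz_1 = 6
h_1 = 2
cx_2 = 12
cy_2 = 10
cz_2 = 3
cx_3 = 7
cy_3 = 8
cz_3 = 5
cx_4 = 5
cy_4 = 9
cz_4 = 6
w_4 = 3
h_4 = 4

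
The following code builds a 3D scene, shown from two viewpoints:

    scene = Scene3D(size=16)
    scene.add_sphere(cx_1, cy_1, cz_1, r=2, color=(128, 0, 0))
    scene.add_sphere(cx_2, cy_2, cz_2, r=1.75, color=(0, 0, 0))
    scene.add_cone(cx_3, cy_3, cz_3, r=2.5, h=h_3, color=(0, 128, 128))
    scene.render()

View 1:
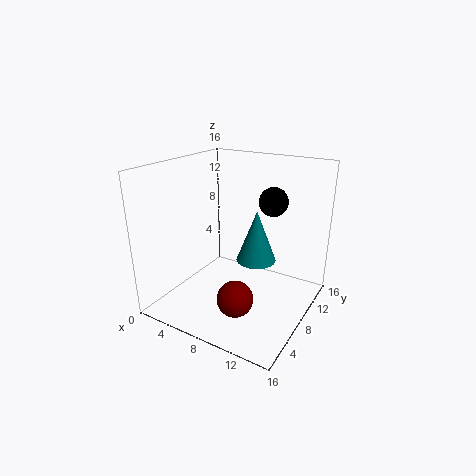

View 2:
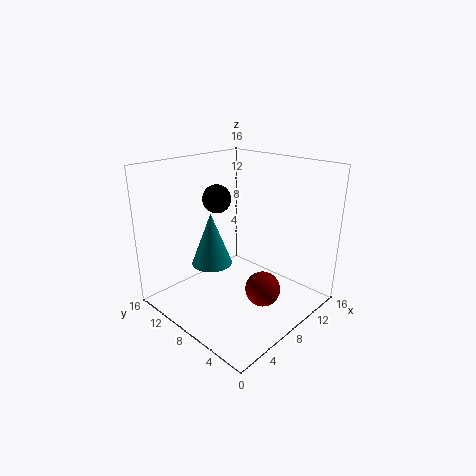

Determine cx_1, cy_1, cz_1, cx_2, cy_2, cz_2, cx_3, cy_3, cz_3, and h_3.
cx_1 = 9.25; cy_1 = 5.25; cz_1 = 2; cx_2 = 9.75; cy_2 = 13.25; cz_2 = 11; cx_3 = 8; cy_3 = 12.5; cz_3 = 3.25; h_3 = 6.5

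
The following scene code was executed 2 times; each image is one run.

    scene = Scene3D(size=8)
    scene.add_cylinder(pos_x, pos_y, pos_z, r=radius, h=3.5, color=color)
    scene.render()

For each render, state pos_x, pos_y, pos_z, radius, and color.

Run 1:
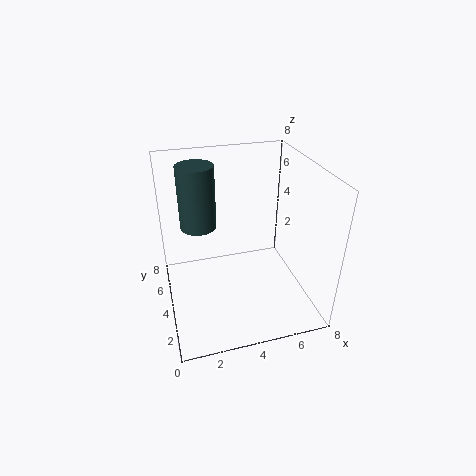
pos_x = 2
pos_y = 5
pos_z = 4.5
radius = 1
color = 'darkslategray'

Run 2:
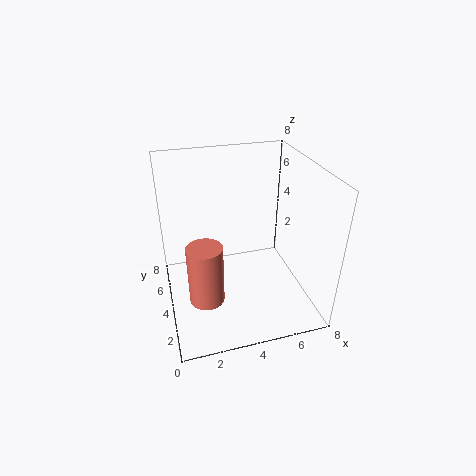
pos_x = 2
pos_y = 3.5
pos_z = 0.5
radius = 1
color = 'salmon'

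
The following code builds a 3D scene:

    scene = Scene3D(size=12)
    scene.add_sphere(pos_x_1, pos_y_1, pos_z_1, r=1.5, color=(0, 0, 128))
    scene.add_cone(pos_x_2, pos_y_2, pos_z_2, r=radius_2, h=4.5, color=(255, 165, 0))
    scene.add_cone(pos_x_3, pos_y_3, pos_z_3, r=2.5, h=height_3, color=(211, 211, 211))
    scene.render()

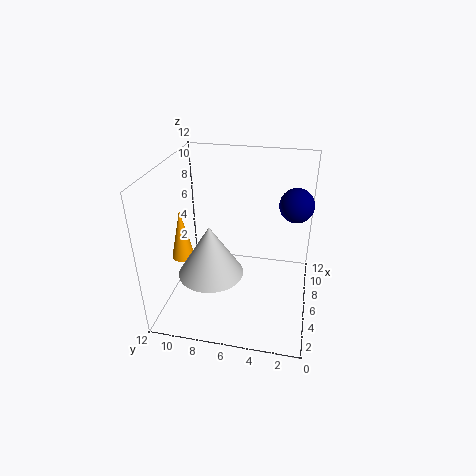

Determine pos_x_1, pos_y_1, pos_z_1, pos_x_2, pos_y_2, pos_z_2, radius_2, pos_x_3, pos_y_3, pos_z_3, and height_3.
pos_x_1 = 9; pos_y_1 = 1.5; pos_z_1 = 8; pos_x_2 = 6; pos_y_2 = 11; pos_z_2 = 3.5; radius_2 = 1; pos_x_3 = 3; pos_y_3 = 7.5; pos_z_3 = 4.5; height_3 = 4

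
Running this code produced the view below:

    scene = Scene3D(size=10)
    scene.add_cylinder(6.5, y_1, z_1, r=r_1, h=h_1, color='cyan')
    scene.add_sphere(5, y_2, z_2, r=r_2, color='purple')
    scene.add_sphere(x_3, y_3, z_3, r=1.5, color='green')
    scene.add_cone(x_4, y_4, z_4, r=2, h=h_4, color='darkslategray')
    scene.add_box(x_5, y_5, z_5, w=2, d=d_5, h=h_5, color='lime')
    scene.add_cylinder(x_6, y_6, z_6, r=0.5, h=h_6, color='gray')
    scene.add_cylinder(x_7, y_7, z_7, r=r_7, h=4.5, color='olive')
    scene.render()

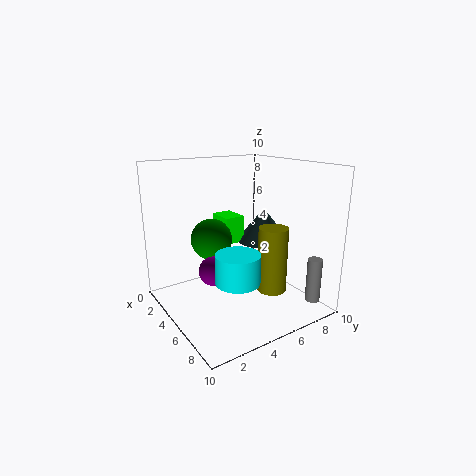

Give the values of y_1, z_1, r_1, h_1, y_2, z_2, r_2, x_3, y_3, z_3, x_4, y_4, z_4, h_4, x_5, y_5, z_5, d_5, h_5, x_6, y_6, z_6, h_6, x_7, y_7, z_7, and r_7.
y_1 = 4; z_1 = 2.5; r_1 = 1.5; h_1 = 2; y_2 = 3; z_2 = 3; r_2 = 1; x_3 = 3; y_3 = 4; z_3 = 4.5; x_4 = 4; y_4 = 8; z_4 = 4; h_4 = 2.5; x_5 = 1.5; y_5 = 5; z_5 = 4; d_5 = 1.5; h_5 = 2; x_6 = 9; y_6 = 8.5; z_6 = 1; h_6 = 3; x_7 = 7; y_7 = 6.5; z_7 = 1.5; r_7 = 1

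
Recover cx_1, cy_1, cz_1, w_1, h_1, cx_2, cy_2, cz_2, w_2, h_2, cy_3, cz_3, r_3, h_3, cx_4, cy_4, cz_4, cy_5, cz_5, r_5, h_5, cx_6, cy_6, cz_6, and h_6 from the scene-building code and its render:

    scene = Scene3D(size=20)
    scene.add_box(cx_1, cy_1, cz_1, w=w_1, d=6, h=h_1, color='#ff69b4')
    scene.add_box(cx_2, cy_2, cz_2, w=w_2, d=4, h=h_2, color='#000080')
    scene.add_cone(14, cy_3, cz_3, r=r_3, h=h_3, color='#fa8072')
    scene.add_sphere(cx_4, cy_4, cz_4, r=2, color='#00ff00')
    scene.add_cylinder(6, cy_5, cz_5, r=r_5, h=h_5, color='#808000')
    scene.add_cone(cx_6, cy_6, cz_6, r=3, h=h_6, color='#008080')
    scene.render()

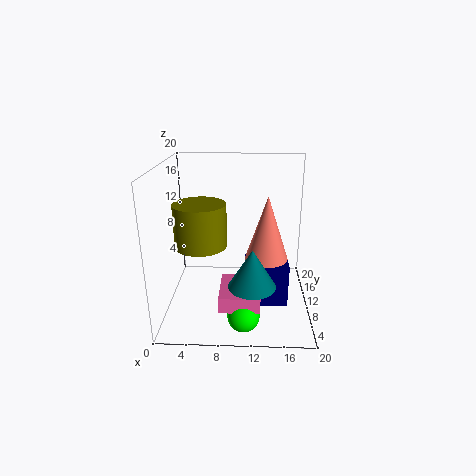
cx_1 = 8, cy_1 = 1, cz_1 = 4, w_1 = 5, h_1 = 2, cx_2 = 11, cy_2 = 7, cz_2 = 1, w_2 = 6, h_2 = 6, cy_3 = 10, cz_3 = 7, r_3 = 3, h_3 = 9, cx_4 = 11, cy_4 = 2, cz_4 = 3, cy_5 = 3, cz_5 = 12, r_5 = 3, h_5 = 5, cx_6 = 12, cy_6 = 4, cz_6 = 6, h_6 = 5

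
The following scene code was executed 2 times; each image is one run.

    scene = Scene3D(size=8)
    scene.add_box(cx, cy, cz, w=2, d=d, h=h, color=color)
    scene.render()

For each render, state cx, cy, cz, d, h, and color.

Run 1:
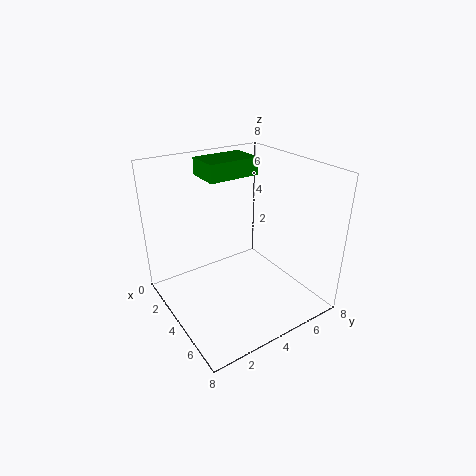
cx = 1; cy = 3; cz = 7; d = 3; h = 1; color = 'green'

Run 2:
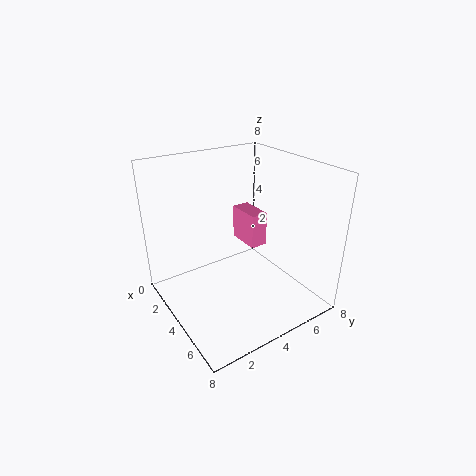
cx = 2; cy = 5; cz = 3; d = 1; h = 2; color = 'hotpink'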